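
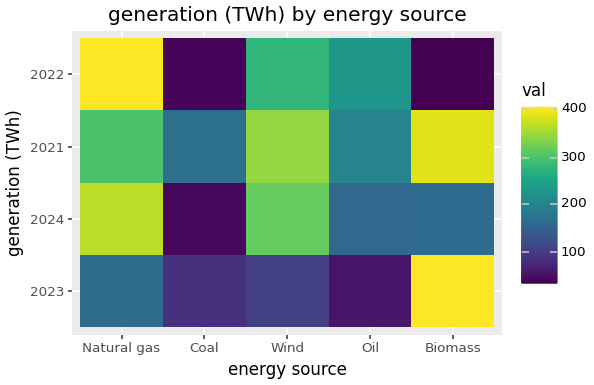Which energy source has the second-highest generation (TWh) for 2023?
Top 3 for 2023: Biomass ≈ 400, Natural gas ≈ 150, Wind ≈ 100.

Natural gas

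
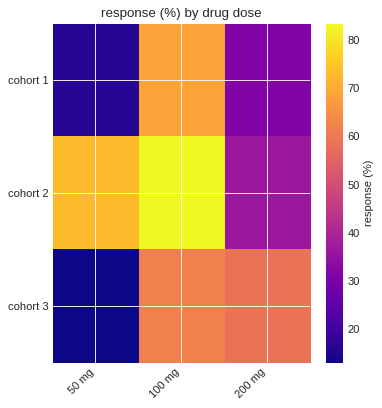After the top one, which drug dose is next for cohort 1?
200 mg

Top 3 for cohort 1: 100 mg ≈ 70, 200 mg ≈ 30, 50 mg ≈ 20.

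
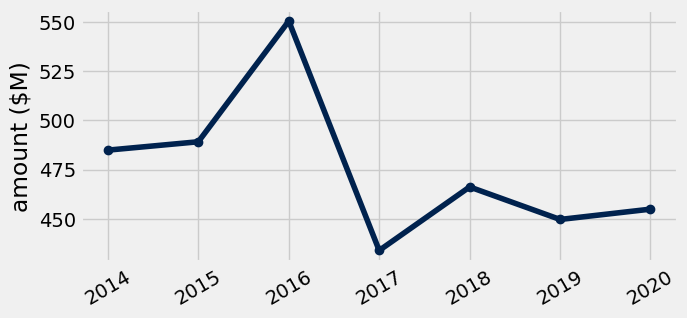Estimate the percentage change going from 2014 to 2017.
≈ -10.4%

2014 ≈ 480, 2017 ≈ 430; (430 − 480) / 480 ≈ -10.4%.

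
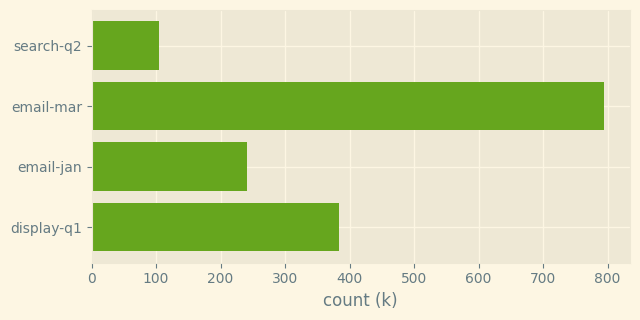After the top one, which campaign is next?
Top 3: email-mar ≈ 800, display-q1 ≈ 400, email-jan ≈ 200.

display-q1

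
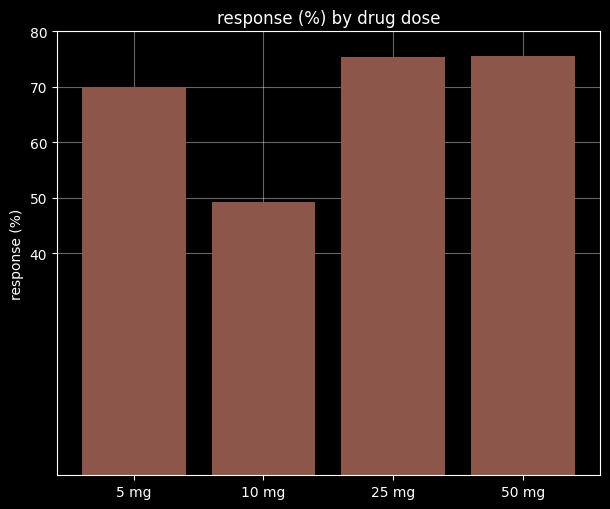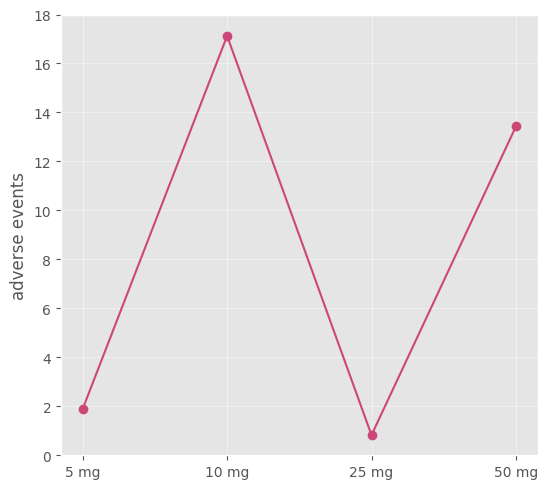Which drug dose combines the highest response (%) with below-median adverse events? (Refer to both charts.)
Chart 2 median adverse events ≈ 8; below-median drug doses: 5 mg, 25 mg. Among those, 25 mg has the highest response (%) (≈ 80).

25 mg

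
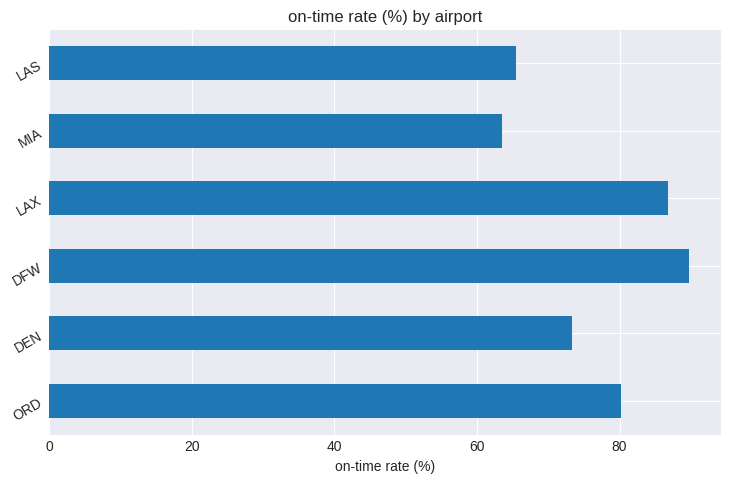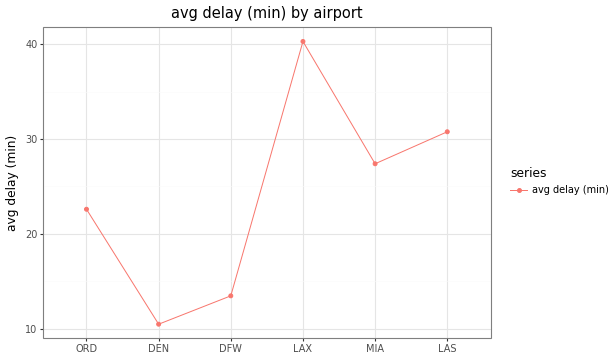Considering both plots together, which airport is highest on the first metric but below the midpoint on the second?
Chart 2 median avg delay (min) ≈ 25; below-median airports: ORD, DEN, DFW. Among those, DFW has the highest on-time rate (%) (≈ 90).

DFW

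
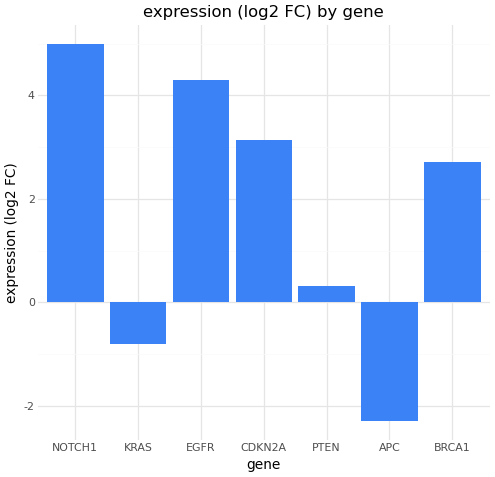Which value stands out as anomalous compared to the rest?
APC ≈ -2; the rest sit between ≈ -1 and ≈ 5.

APC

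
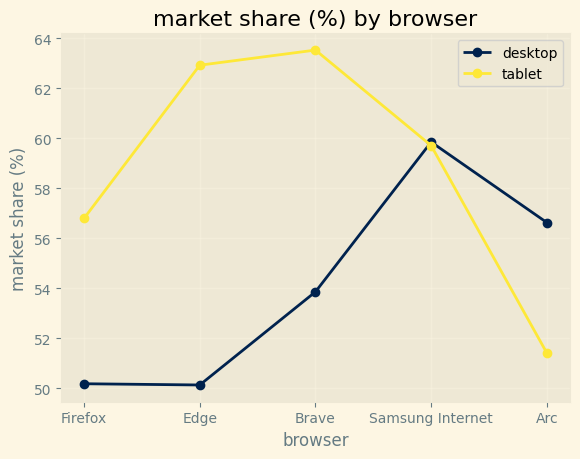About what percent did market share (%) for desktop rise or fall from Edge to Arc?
Edge ≈ 50, Arc ≈ 56; (56 − 50) / 50 ≈ +12%.

≈ +12%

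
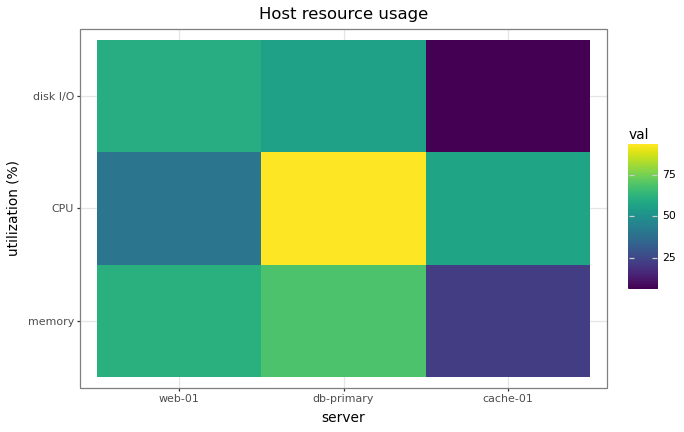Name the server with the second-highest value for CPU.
cache-01

Top 3 for CPU: db-primary ≈ 90, cache-01 ≈ 60, web-01 ≈ 40.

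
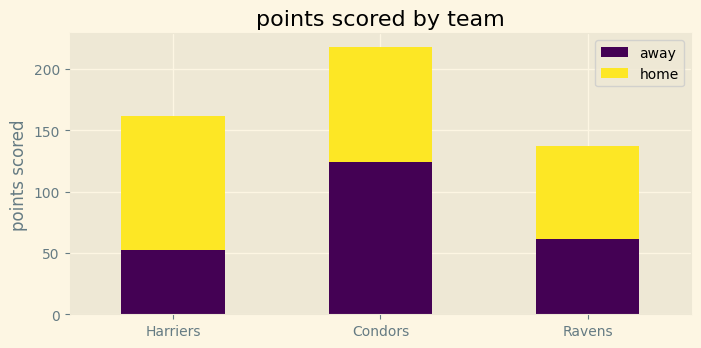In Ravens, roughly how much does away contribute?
≈ 60

away top ≈ 60, bottom ≈ 0; segment ≈ 60.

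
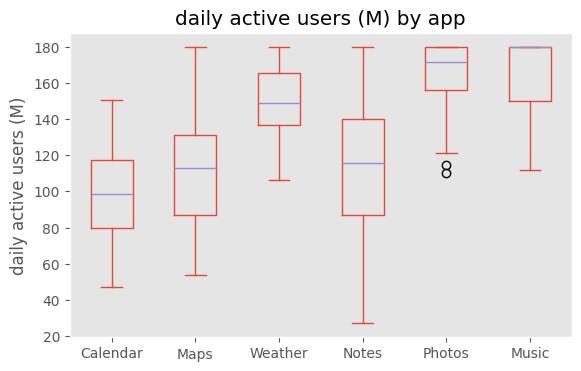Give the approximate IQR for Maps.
≈ 40

Q3 ≈ 130, Q1 ≈ 90; IQR ≈ 40.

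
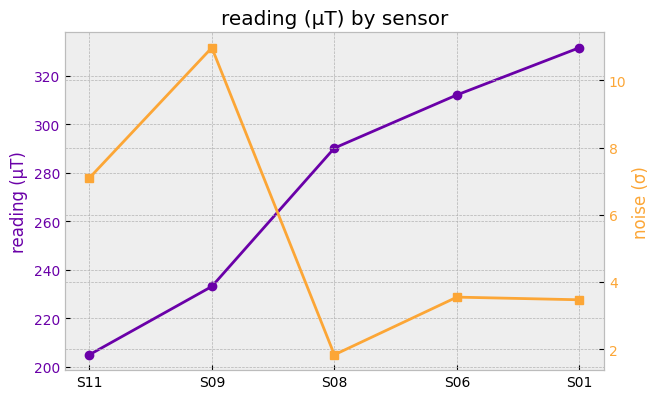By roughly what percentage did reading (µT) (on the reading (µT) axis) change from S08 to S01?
≈ +13.3%

S08 ≈ 300, S01 ≈ 340; (340 − 300) / 300 ≈ +13.3%.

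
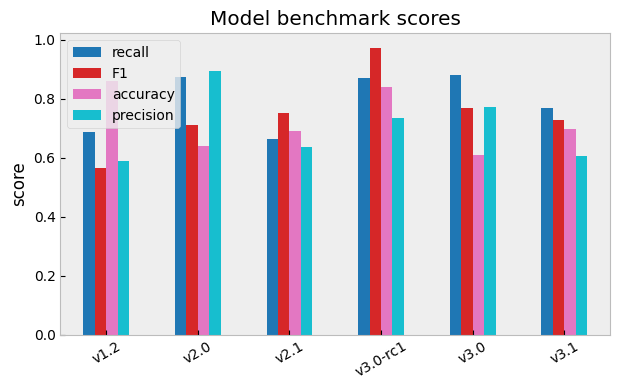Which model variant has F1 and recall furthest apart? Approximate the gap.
v2.0: F1 ≈ 0.7, recall ≈ 0.9 → gap ≈ 0.2. Next-largest (v1.2) is only ≈ 0.1.

v2.0, ≈ 0.2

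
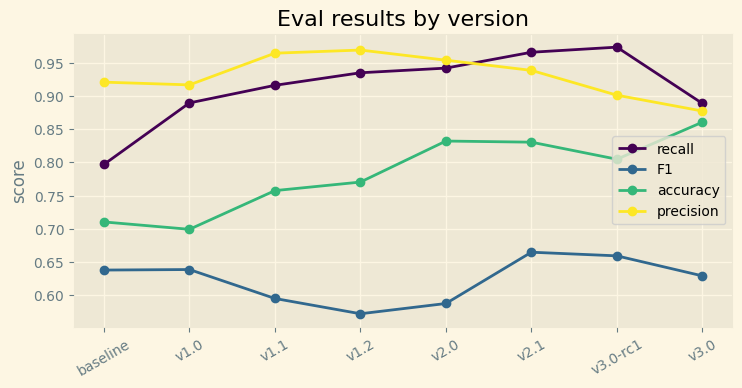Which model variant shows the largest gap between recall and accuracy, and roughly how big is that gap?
v1.0, ≈ 0.20

v1.0: recall ≈ 0.90, accuracy ≈ 0.70 → gap ≈ 0.20. Next-largest (v3.0-rc1) is only ≈ 0.15.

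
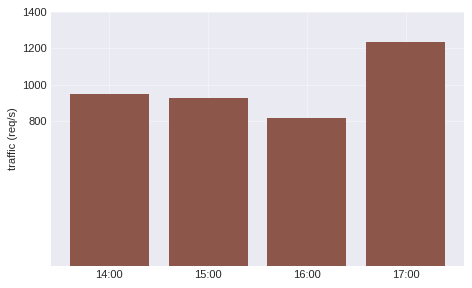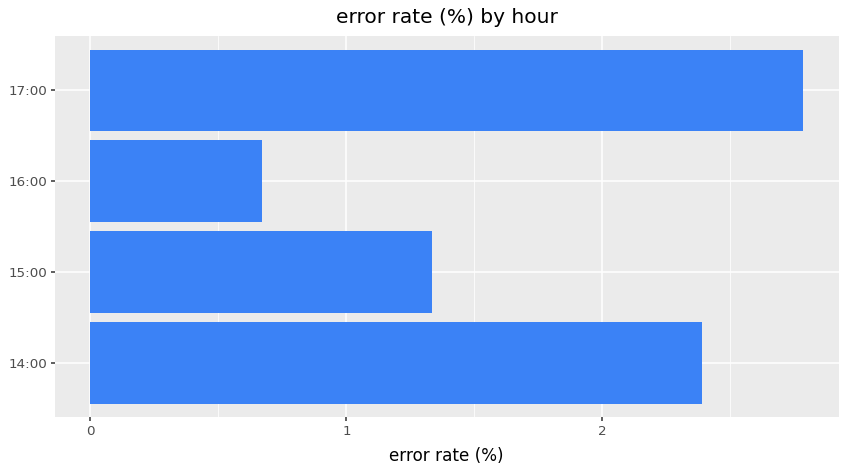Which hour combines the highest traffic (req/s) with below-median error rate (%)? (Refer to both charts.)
15:00

Chart 2 median error rate (%) ≈ 2; below-median hours: 15:00, 16:00. Among those, 15:00 has the highest traffic (req/s) (≈ 1000).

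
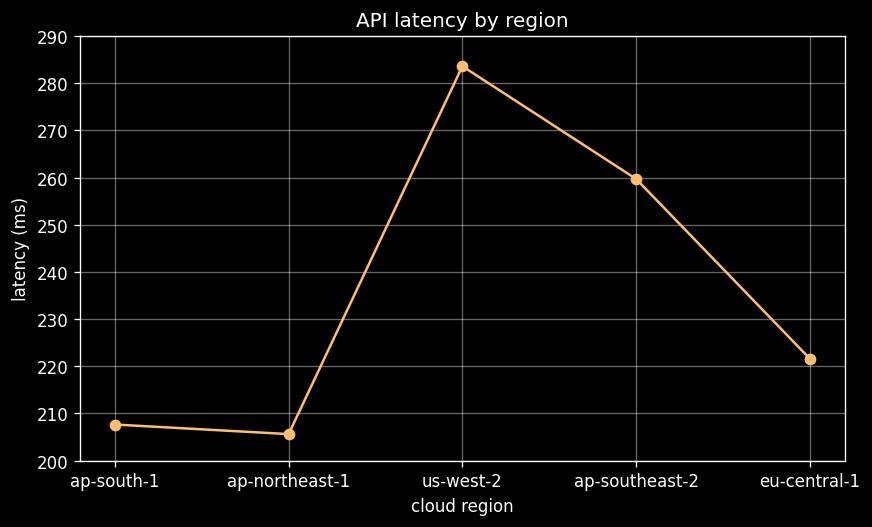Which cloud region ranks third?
eu-central-1

Top 4: us-west-2 ≈ 280, ap-southeast-2 ≈ 260, eu-central-1 ≈ 220, ap-south-1 ≈ 210.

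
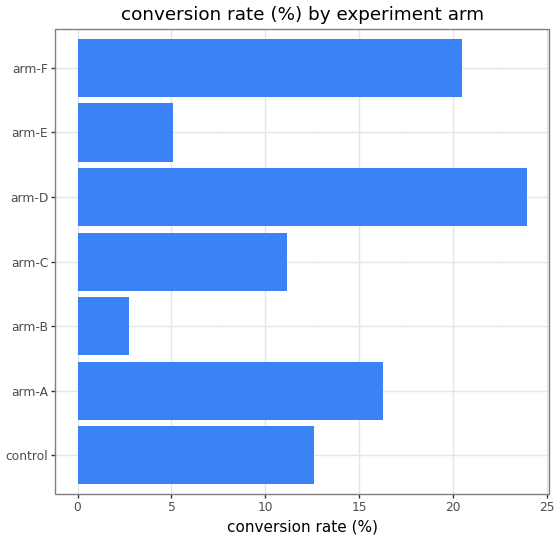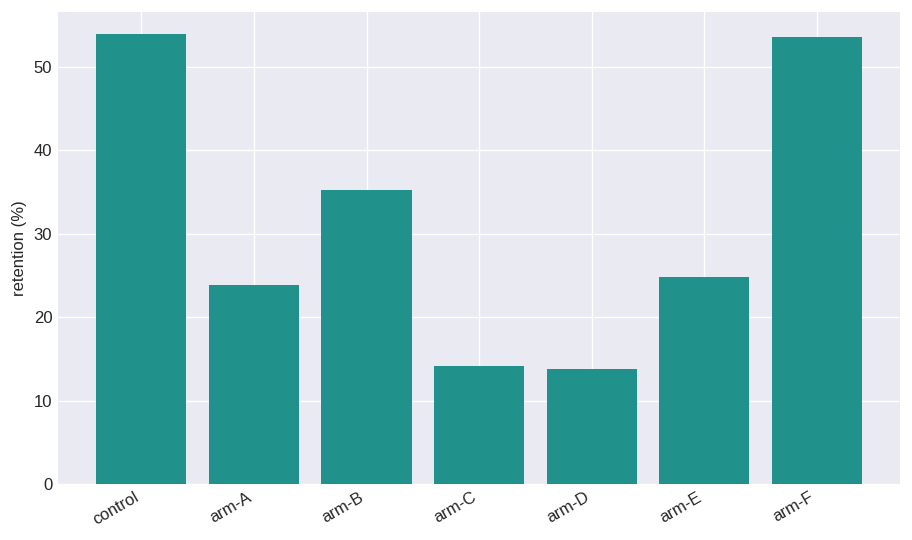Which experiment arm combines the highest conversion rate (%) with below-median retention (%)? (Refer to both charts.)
arm-D

Chart 2 median retention (%) ≈ 25; below-median experiment arms: arm-A, arm-C, arm-D. Among those, arm-D has the highest conversion rate (%) (≈ 25).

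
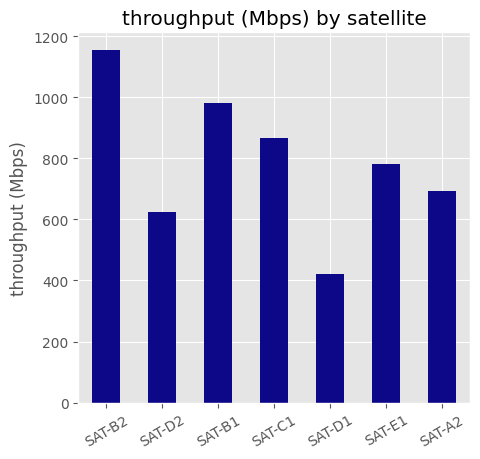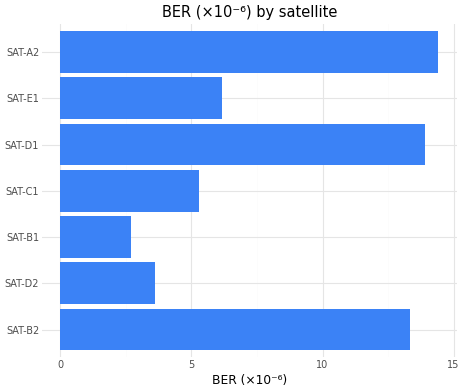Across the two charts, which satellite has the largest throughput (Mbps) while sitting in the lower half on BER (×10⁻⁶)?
Chart 2 median BER (×10⁻⁶) ≈ 6; below-median satellites: SAT-D2, SAT-B1, SAT-C1. Among those, SAT-B1 has the highest throughput (Mbps) (≈ 1000).

SAT-B1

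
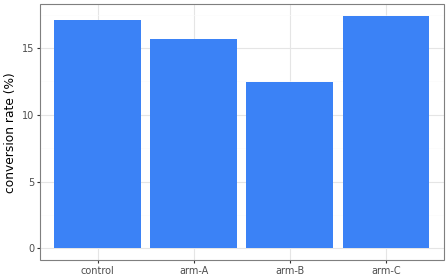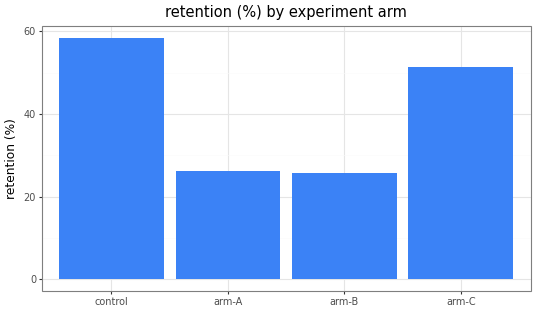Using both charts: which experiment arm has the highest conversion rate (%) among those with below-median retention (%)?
Chart 2 median retention (%) ≈ 40; below-median experiment arms: arm-A, arm-B. Among those, arm-A has the highest conversion rate (%) (≈ 16).

arm-A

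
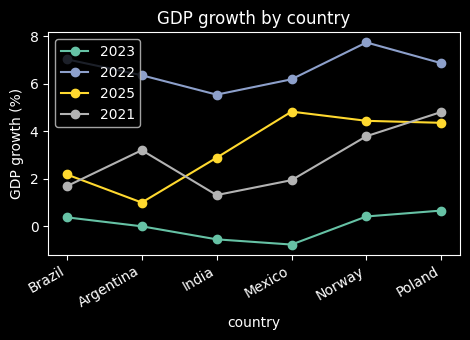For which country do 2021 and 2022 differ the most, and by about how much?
Brazil, ≈ 5 %

Brazil: 2021 ≈ 2, 2022 ≈ 7 → gap ≈ 5. Next-largest (Mexico) is only ≈ 4.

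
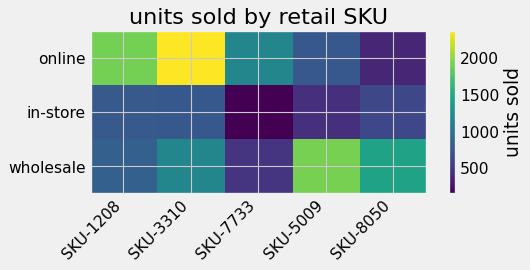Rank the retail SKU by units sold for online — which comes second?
Top 3 for online: SKU-3310 ≈ 2400, SKU-1208 ≈ 2000, SKU-7733 ≈ 1200.

SKU-1208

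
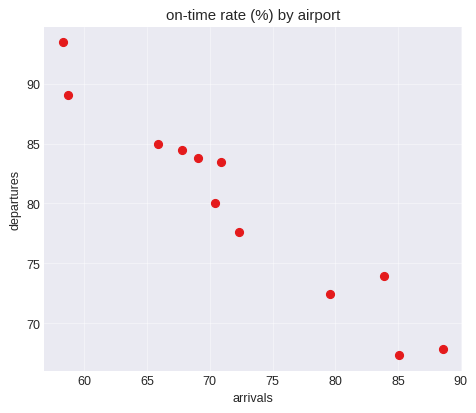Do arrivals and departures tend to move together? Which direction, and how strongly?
negative, strong

Points are negatively correlated; strong (|r| ≈ 1.0).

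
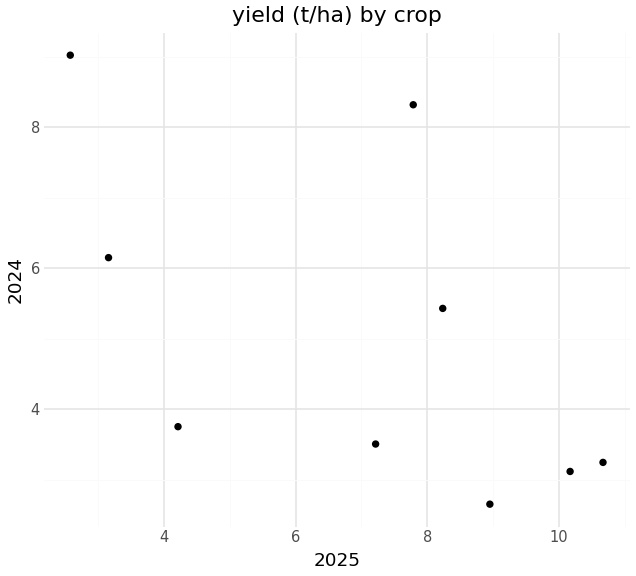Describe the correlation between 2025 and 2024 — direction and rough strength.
negative, moderate

Points are negatively correlated; moderate (|r| ≈ 0.6).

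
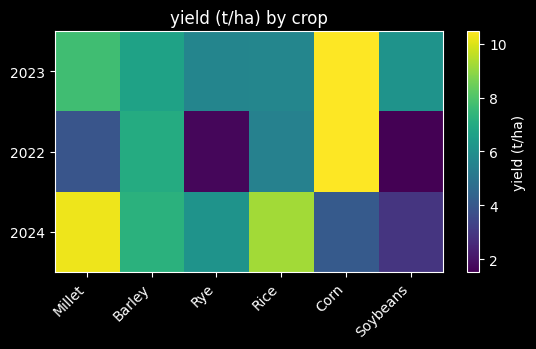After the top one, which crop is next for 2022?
Barley

Top 3 for 2022: Corn ≈ 10, Barley ≈ 7, Rice ≈ 5.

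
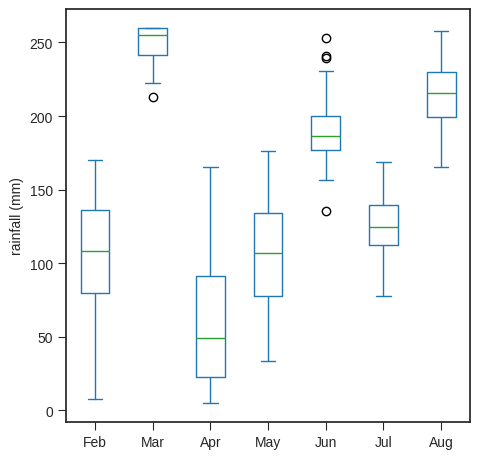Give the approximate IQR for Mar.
Q3 ≈ 260, Q1 ≈ 240; IQR ≈ 20.

≈ 20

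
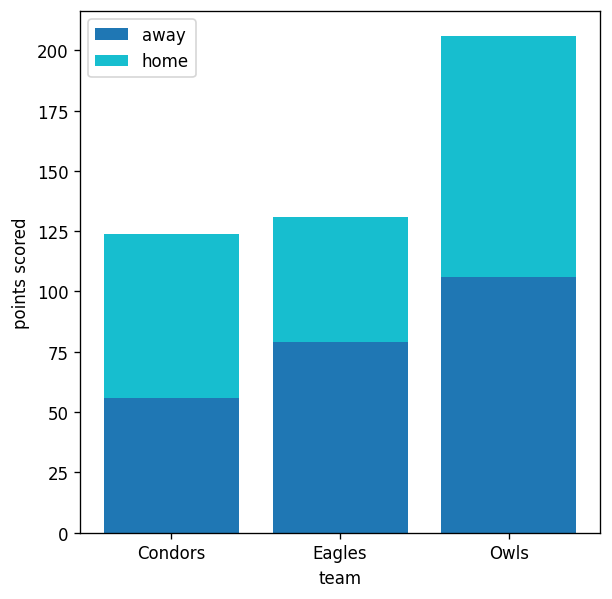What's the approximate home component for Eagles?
home top ≈ 140, bottom ≈ 80; segment ≈ 60.

≈ 60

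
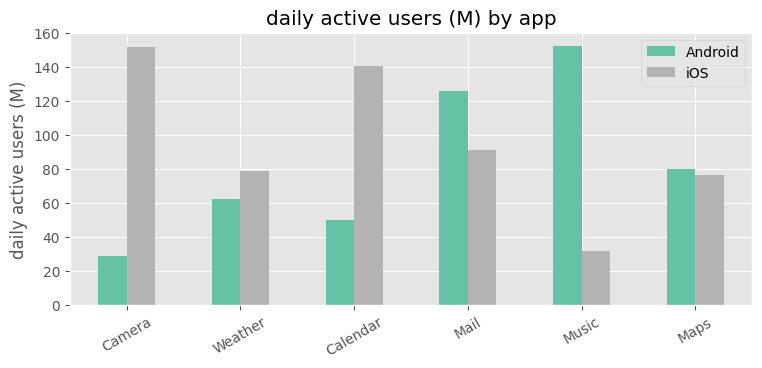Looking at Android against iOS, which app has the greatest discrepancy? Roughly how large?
Camera, ≈ 140 M

Camera: Android ≈ 20, iOS ≈ 160 → gap ≈ 140. Next-largest (Music) is only ≈ 120.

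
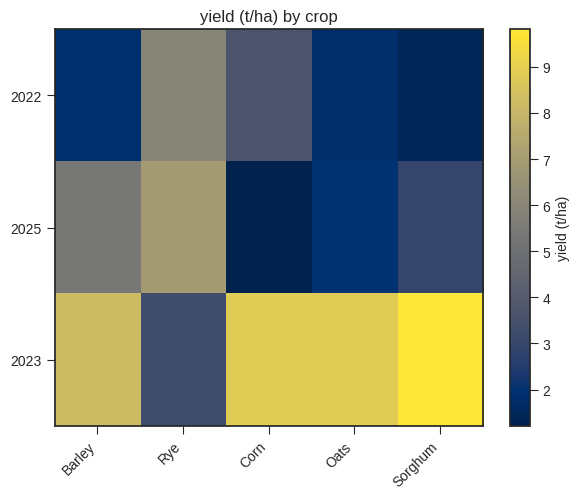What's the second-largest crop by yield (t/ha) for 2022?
Top 3 for 2022: Rye ≈ 6, Corn ≈ 4, Barley ≈ 2.

Corn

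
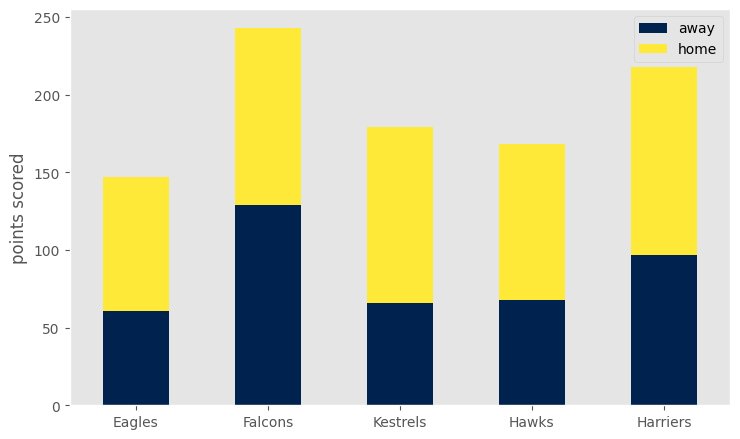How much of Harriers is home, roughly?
home top ≈ 225, bottom ≈ 100; segment ≈ 125.

≈ 125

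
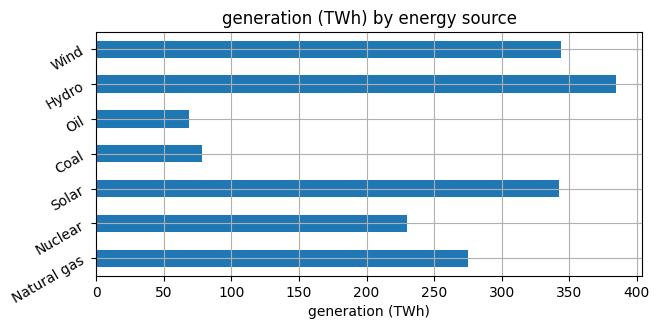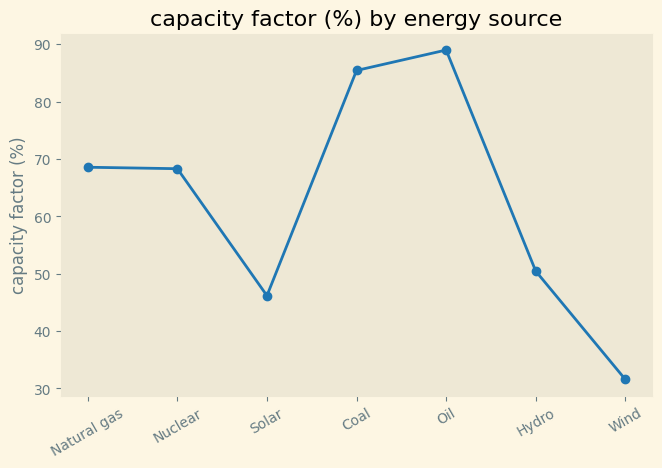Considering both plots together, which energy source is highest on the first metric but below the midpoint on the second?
Chart 2 median capacity factor (%) ≈ 70; below-median energy sources: Solar, Hydro, Wind. Among those, Hydro has the highest generation (TWh) (≈ 400).

Hydro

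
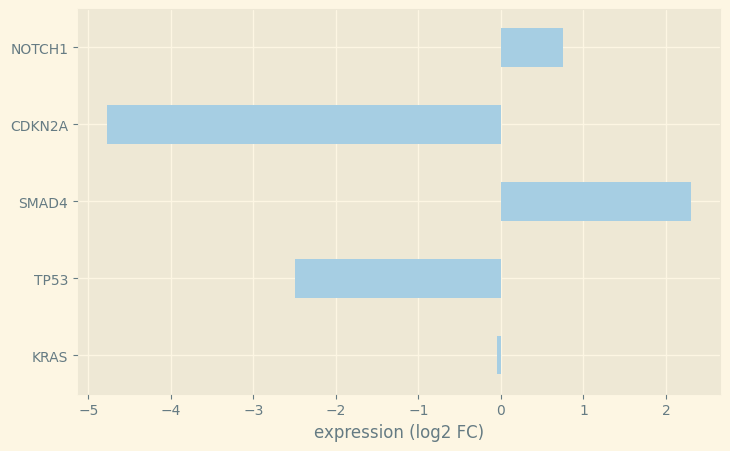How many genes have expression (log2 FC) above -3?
4

Above -3: KRAS, TP53, SMAD4, NOTCH1.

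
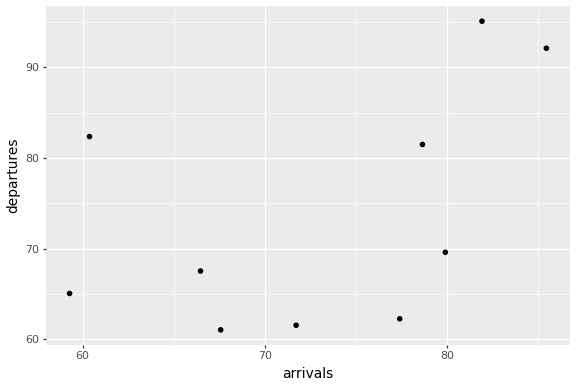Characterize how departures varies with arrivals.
positive, moderate

Points are positively correlated; moderate (|r| ≈ 0.5).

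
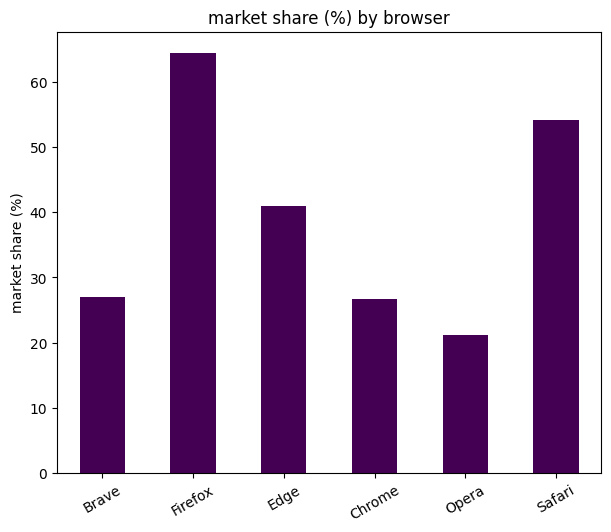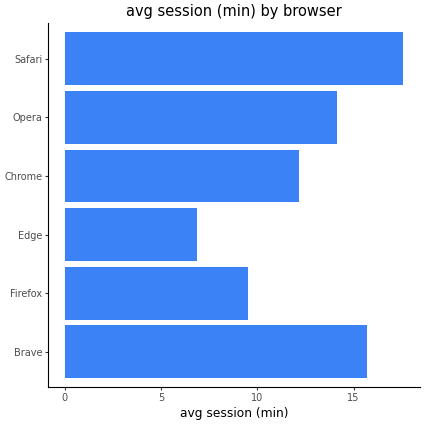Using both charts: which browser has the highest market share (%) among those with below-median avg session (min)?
Chart 2 median avg session (min) ≈ 14; below-median browsers: Firefox, Edge, Chrome. Among those, Firefox has the highest market share (%) (≈ 60).

Firefox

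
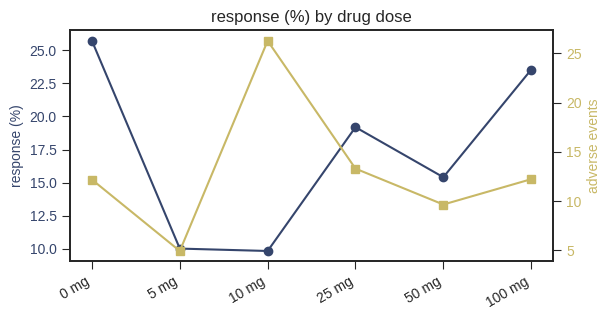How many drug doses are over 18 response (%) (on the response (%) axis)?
3

Above 18: 0 mg, 25 mg, 100 mg.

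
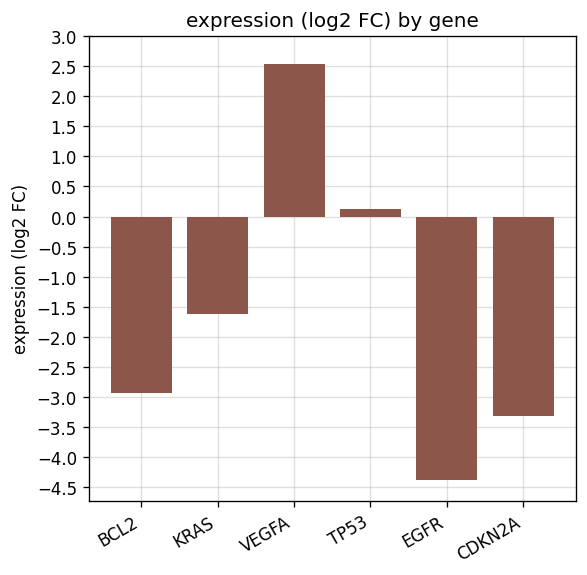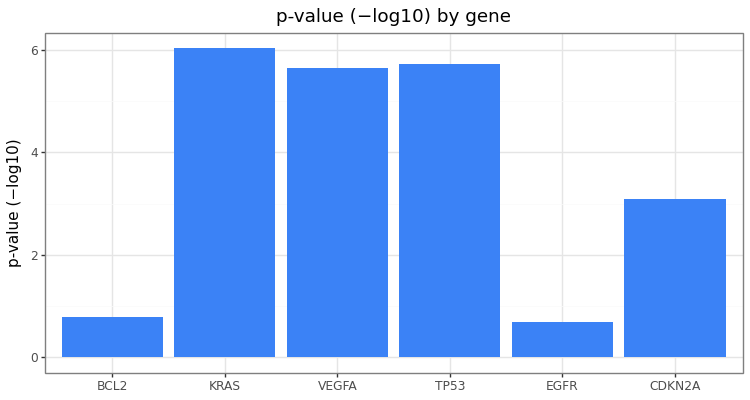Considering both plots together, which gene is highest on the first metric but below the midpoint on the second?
Chart 2 median p-value (−log10) ≈ 4; below-median genes: BCL2, EGFR, CDKN2A. Among those, BCL2 has the highest expression (log2 FC) (≈ -3).

BCL2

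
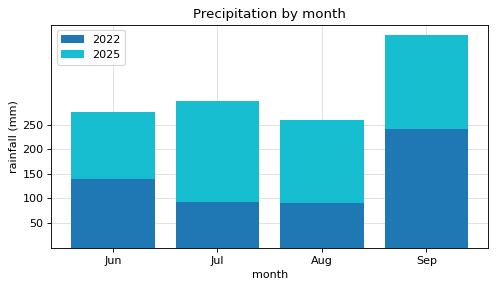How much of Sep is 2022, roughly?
2022 top ≈ 250, bottom ≈ 0; segment ≈ 250.

≈ 250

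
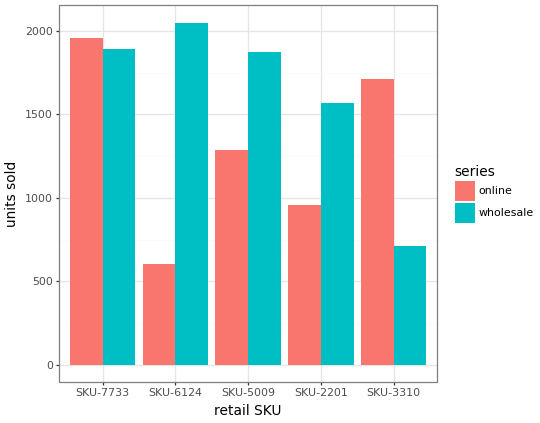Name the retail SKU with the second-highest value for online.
SKU-3310

Top 3 for online: SKU-7733 ≈ 2000, SKU-3310 ≈ 1800, SKU-5009 ≈ 1200.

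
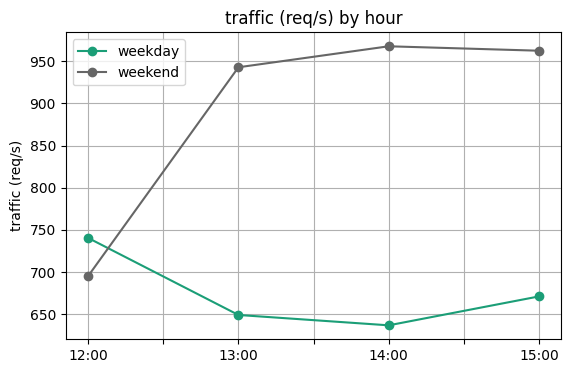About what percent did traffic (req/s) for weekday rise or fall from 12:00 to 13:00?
12:00 ≈ 750, 13:00 ≈ 650; (650 − 750) / 750 ≈ -13.3%.

≈ -13.3%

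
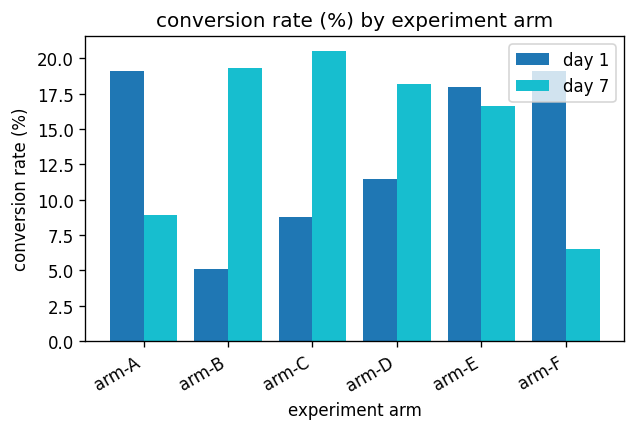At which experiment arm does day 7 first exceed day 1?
arm-B

arm-A: day 7 ≈ 8 vs day 1 ≈ 20 (not yet); arm-B: day 7 ≈ 20 vs day 1 ≈ 6 (first crossover).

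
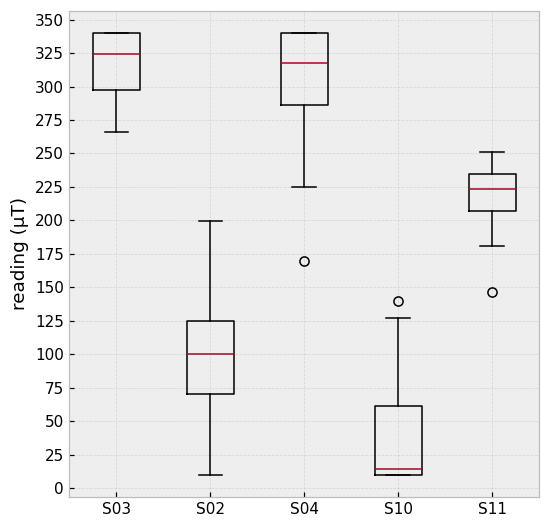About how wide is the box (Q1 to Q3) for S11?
Q3 ≈ 225, Q1 ≈ 200; IQR ≈ 25.

≈ 25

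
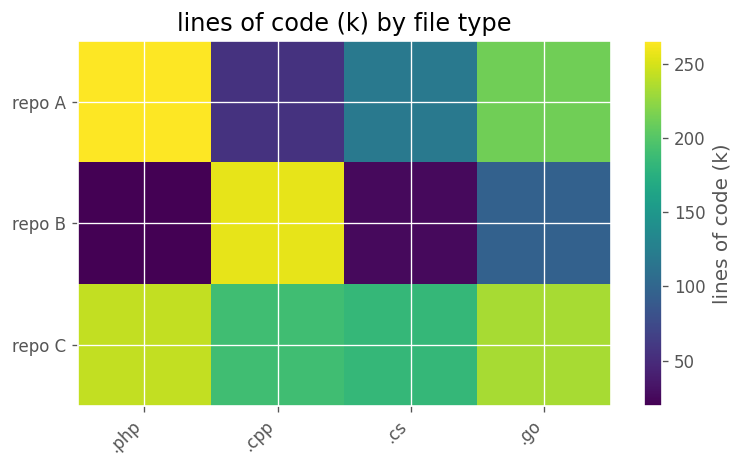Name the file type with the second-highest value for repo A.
.go

Top 3 for repo A: .php ≈ 275, .go ≈ 200, .cs ≈ 125.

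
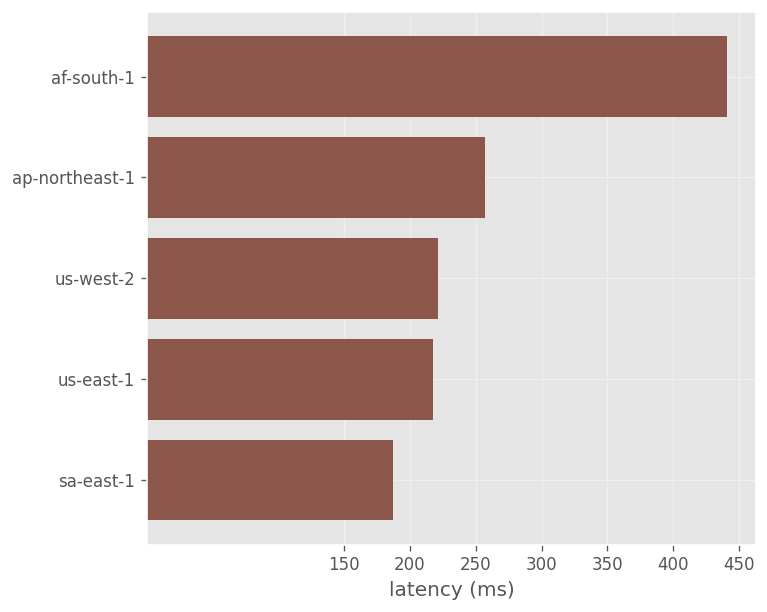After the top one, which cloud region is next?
ap-northeast-1

Top 3: af-south-1 ≈ 450, ap-northeast-1 ≈ 250, us-west-2 ≈ 200.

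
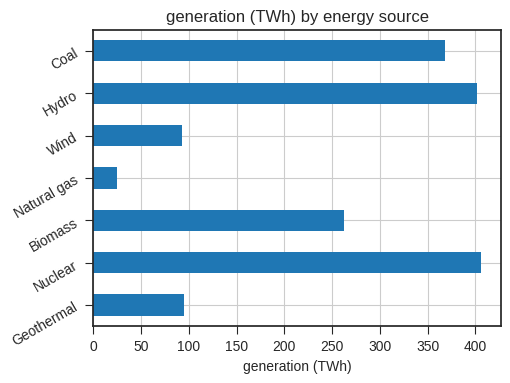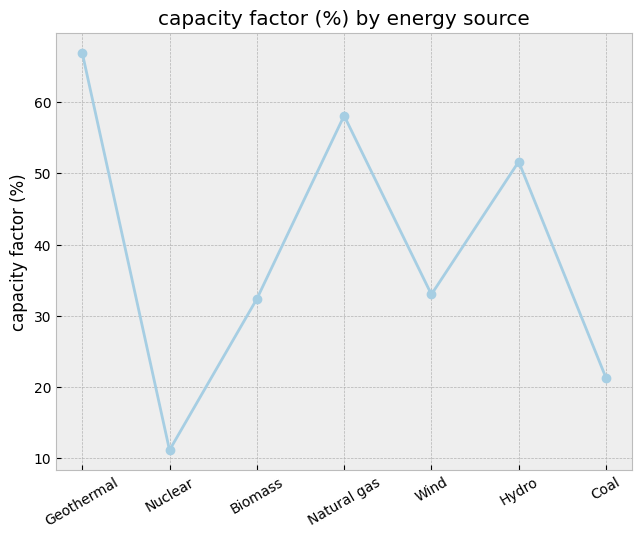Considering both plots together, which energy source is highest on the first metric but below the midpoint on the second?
Nuclear

Chart 2 median capacity factor (%) ≈ 30; below-median energy sources: Nuclear, Biomass, Coal. Among those, Nuclear has the highest generation (TWh) (≈ 400).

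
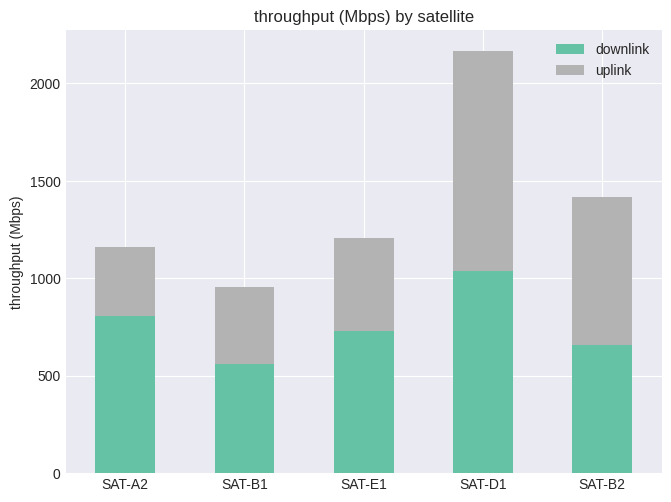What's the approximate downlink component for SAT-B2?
downlink top ≈ 600, bottom ≈ 0; segment ≈ 600.

≈ 600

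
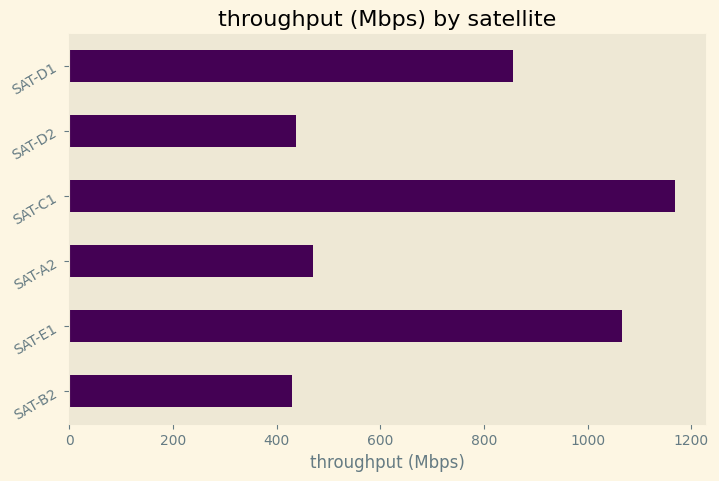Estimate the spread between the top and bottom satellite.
Max SAT-C1 ≈ 1200, min SAT-B2 ≈ 400; range ≈ 800.

≈ 800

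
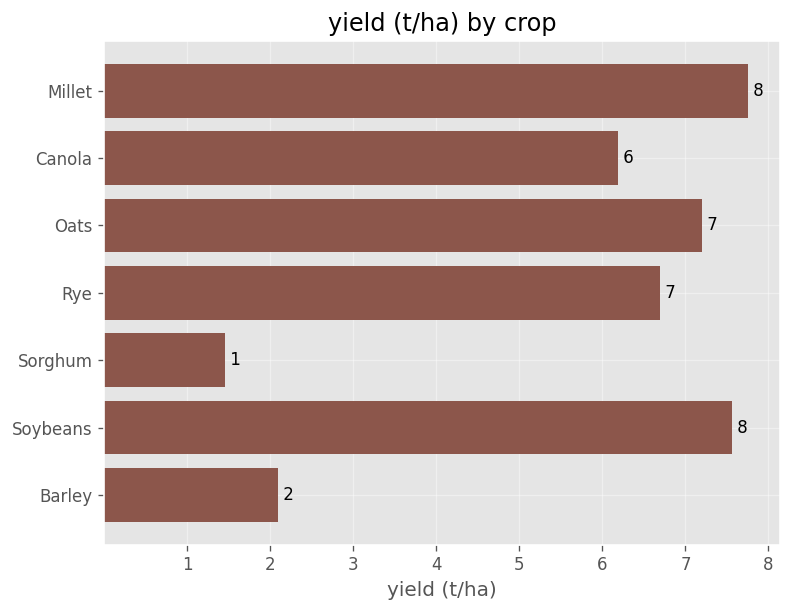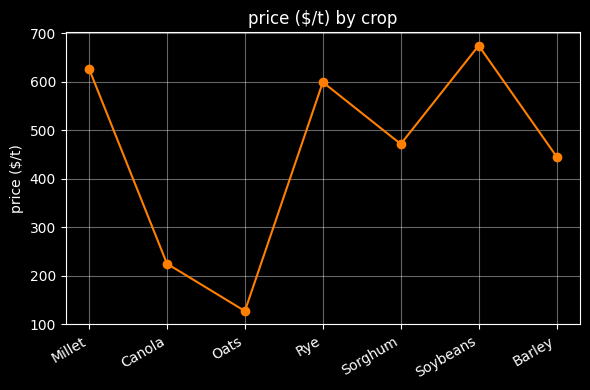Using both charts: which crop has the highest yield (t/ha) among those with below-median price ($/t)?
Chart 2 median price ($/t) ≈ 500; below-median crops: Canola, Oats, Barley. Among those, Oats has the highest yield (t/ha) (≈ 7).

Oats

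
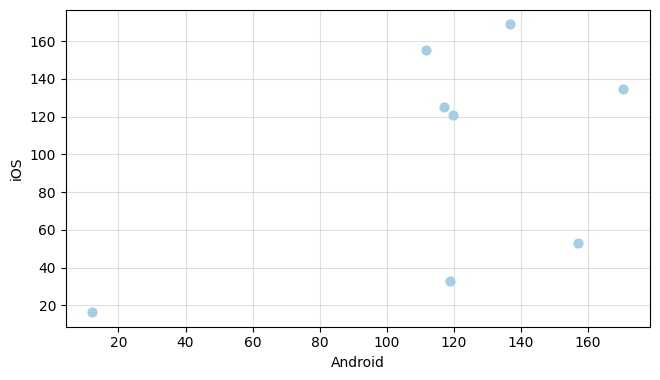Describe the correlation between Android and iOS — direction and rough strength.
Points are positively correlated; moderate (|r| ≈ 0.5).

positive, moderate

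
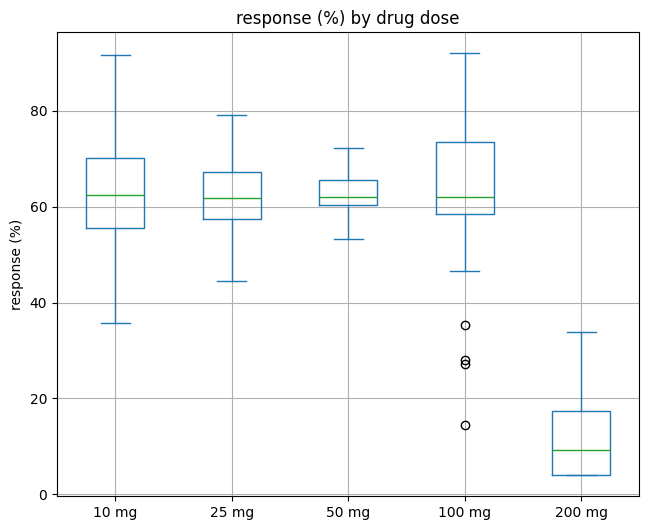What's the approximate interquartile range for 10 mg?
Q3 ≈ 70, Q1 ≈ 55; IQR ≈ 15.

≈ 15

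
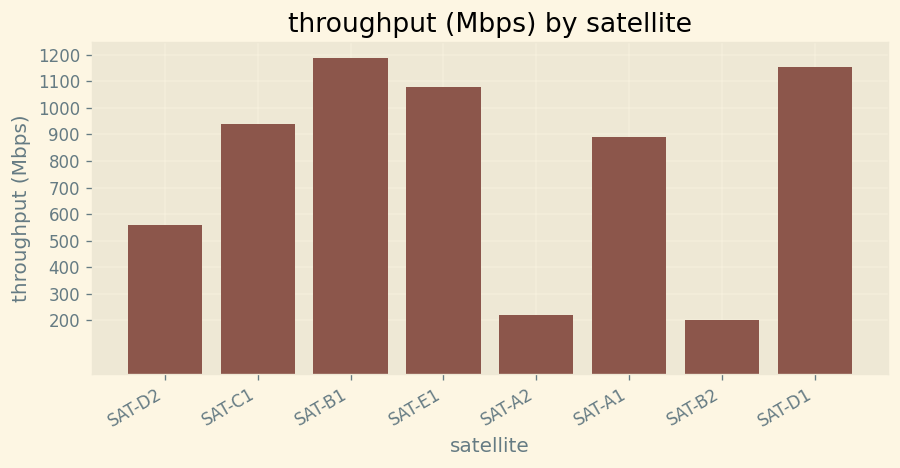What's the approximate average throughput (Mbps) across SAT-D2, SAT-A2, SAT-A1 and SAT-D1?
(600 + 200 + 900 + 1200) / 4 ≈ 725.

≈ 725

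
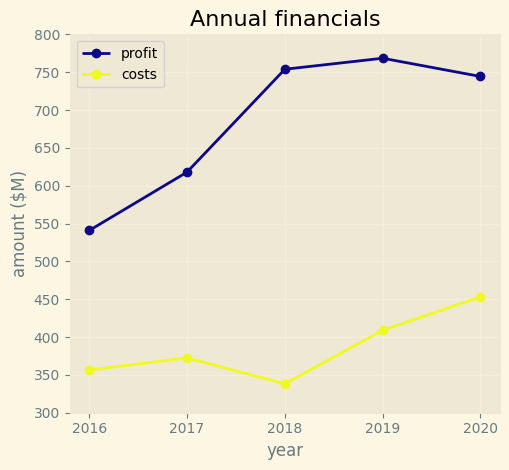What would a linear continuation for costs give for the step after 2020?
Last three: 350, 400, 450 → slope ≈ 50/step → next ≈ 500.

≈ 500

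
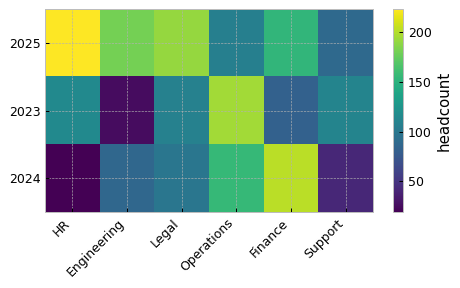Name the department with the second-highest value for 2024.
Top 3 for 2024: Finance ≈ 200, Operations ≈ 160, Legal ≈ 100.

Operations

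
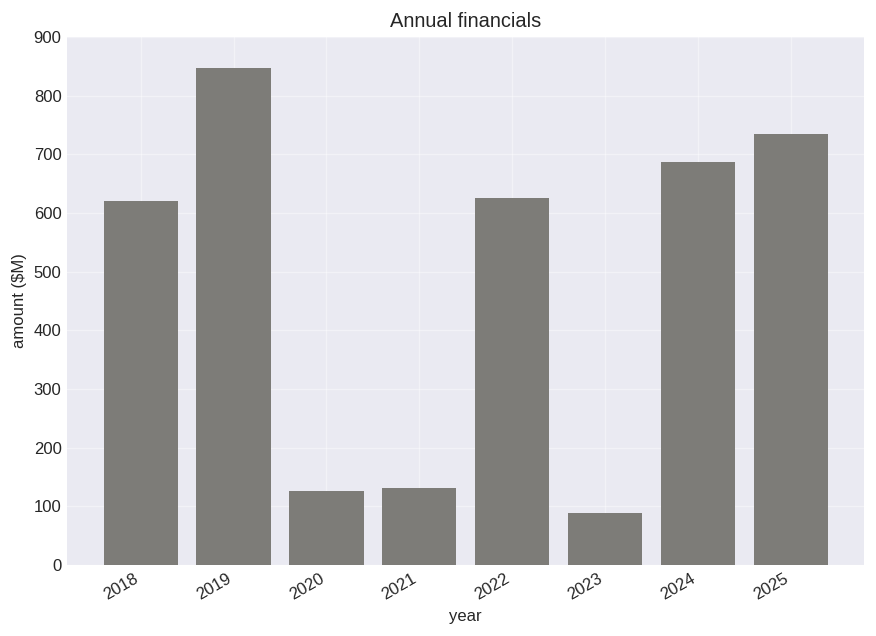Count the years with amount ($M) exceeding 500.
Above 500: 2018, 2019, 2022, 2024, 2025.

5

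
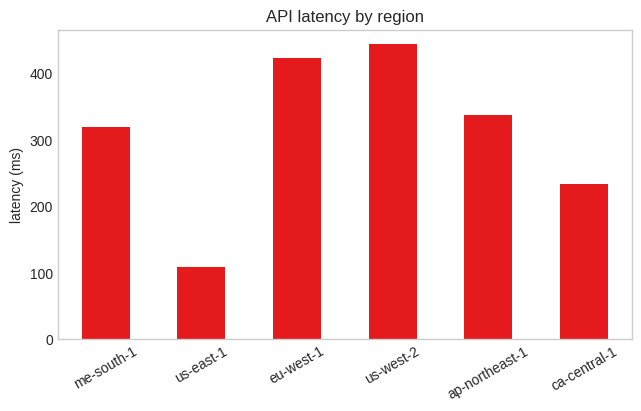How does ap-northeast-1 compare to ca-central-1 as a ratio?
≈ 1.4×

ap-northeast-1 ≈ 350, ca-central-1 ≈ 250; 350/250 ≈ 1.4.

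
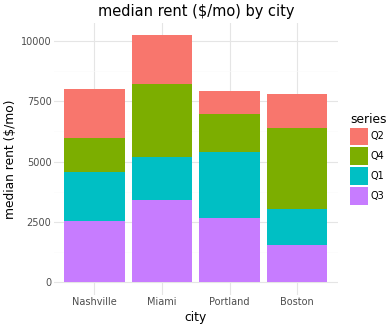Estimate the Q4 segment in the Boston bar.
Q4 top ≈ 6000, bottom ≈ 3000; segment ≈ 3000.

≈ 3000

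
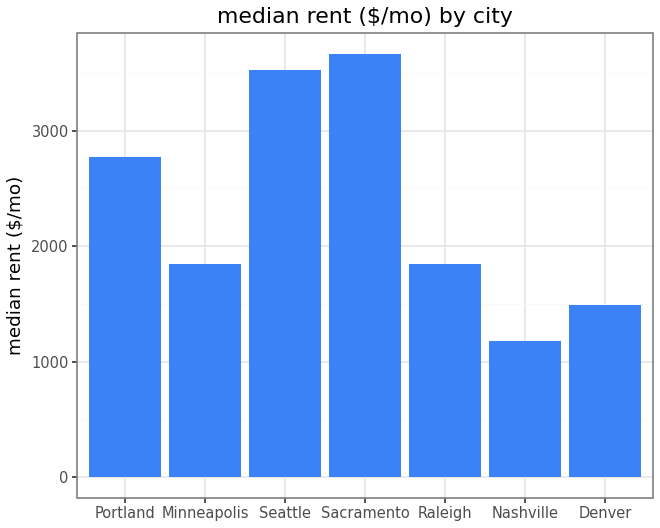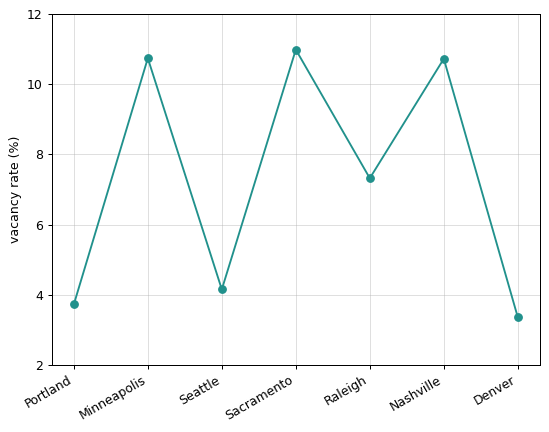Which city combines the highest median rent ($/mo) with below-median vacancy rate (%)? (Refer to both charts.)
Seattle

Chart 2 median vacancy rate (%) ≈ 8; below-median cities: Portland, Seattle, Denver. Among those, Seattle has the highest median rent ($/mo) (≈ 3500).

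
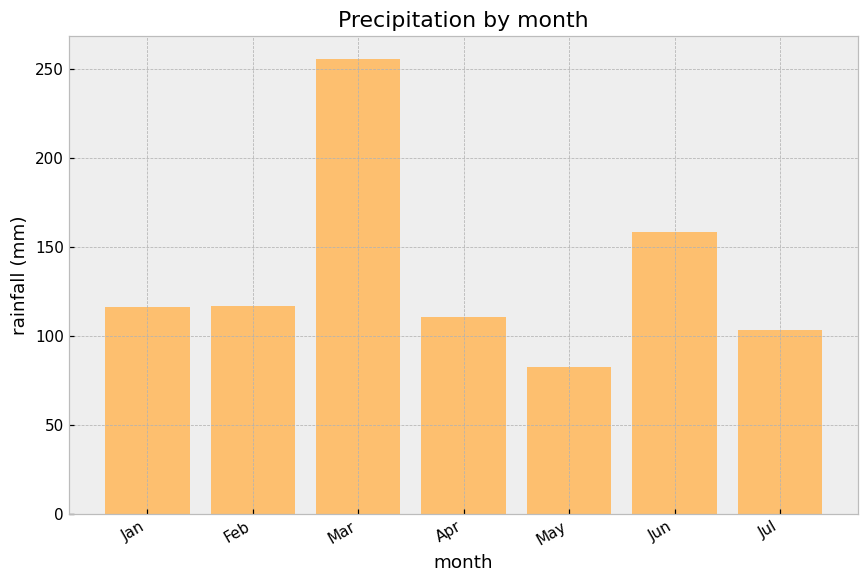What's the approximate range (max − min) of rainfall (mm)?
Max Mar ≈ 250, min May ≈ 75; range ≈ 175.

≈ 175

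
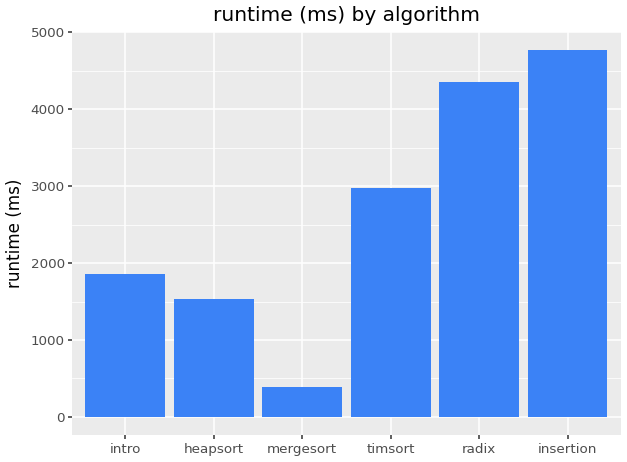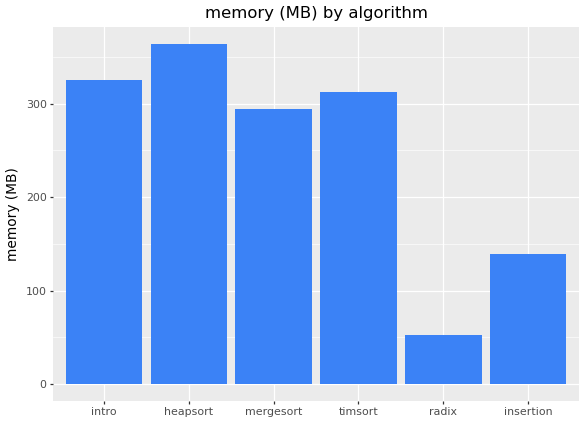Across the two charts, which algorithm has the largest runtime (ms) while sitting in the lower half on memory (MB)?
insertion

Chart 2 median memory (MB) ≈ 300; below-median algorithms: mergesort, radix, insertion. Among those, insertion has the highest runtime (ms) (≈ 5000).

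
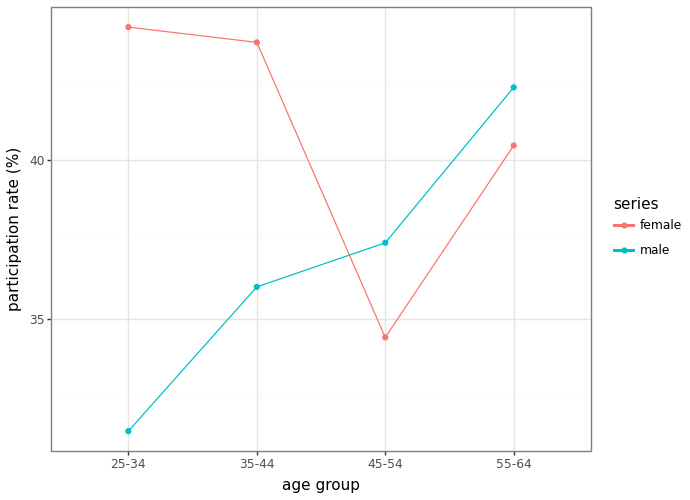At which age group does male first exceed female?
45-54

35-44: male ≈ 36 vs female ≈ 44 (not yet); 45-54: male ≈ 38 vs female ≈ 34 (first crossover).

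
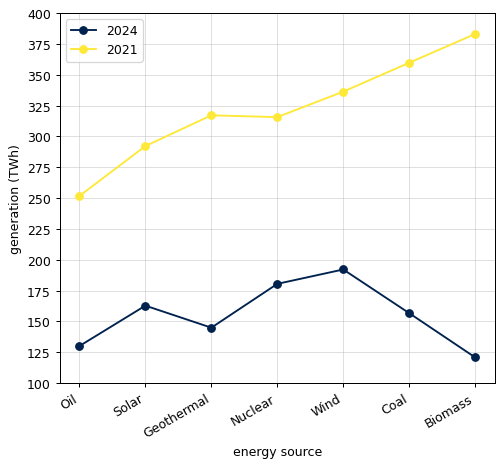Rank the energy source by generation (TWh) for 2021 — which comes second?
Top 3 for 2021: Biomass ≈ 375, Coal ≈ 350, Wind ≈ 325.

Coal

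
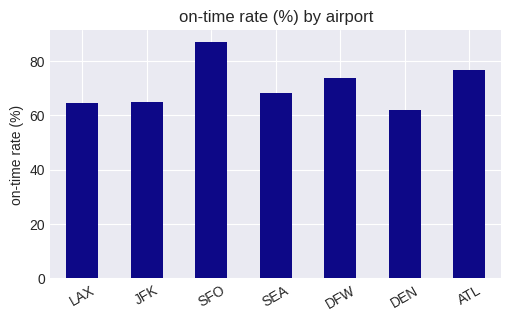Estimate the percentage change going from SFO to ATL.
SFO ≈ 90, ATL ≈ 80; (80 − 90) / 90 ≈ -11.1%.

≈ -11.1%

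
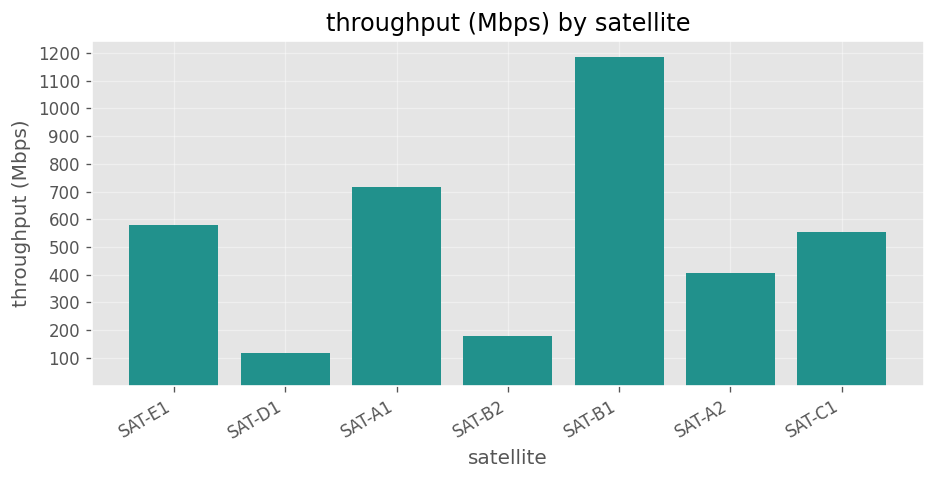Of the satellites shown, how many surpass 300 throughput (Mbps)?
5

Above 300: SAT-E1, SAT-A1, SAT-B1, SAT-A2, SAT-C1.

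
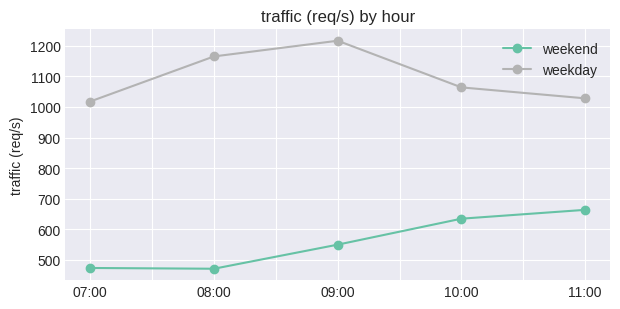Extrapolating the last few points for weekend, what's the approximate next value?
≈ 800

Last three: 500, 600, 700 → slope ≈ 100/step → next ≈ 800.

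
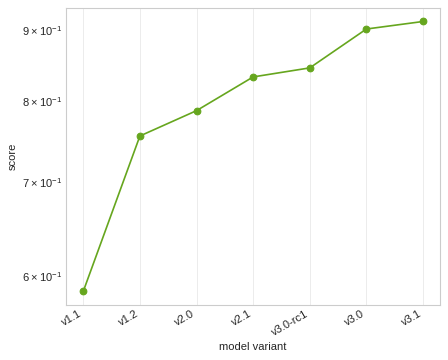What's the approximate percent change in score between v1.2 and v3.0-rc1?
v1.2 ≈ 0.75, v3.0-rc1 ≈ 0.85; (0.85 − 0.75) / 0.75 ≈ +13.3%.

≈ +13.3%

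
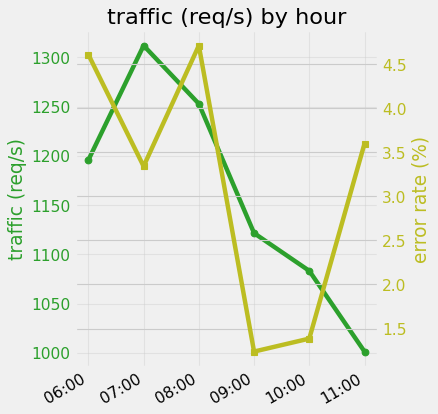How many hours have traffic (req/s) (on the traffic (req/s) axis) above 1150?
Above 1150: 06:00, 07:00, 08:00.

3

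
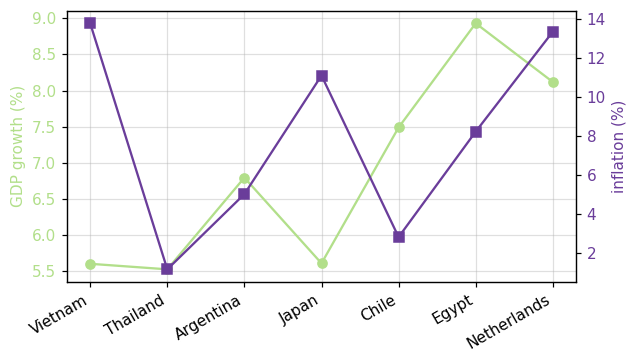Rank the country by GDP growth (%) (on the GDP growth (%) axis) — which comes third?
Chile

Top 4 (on the GDP growth (%) axis): Egypt ≈ 9.0, Netherlands ≈ 8.0, Chile ≈ 7.5, Argentina ≈ 7.0.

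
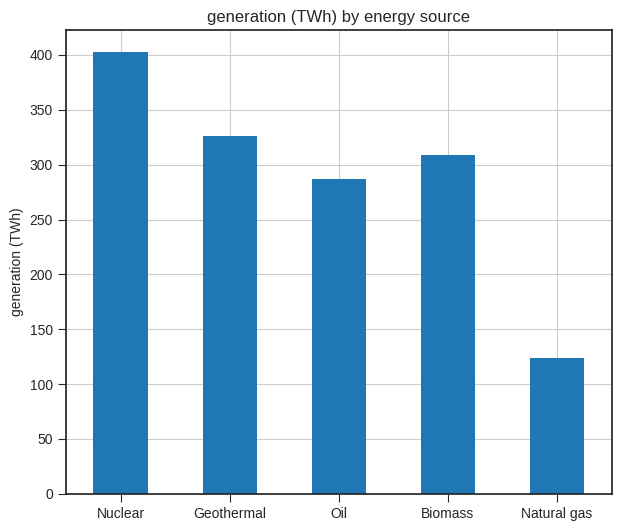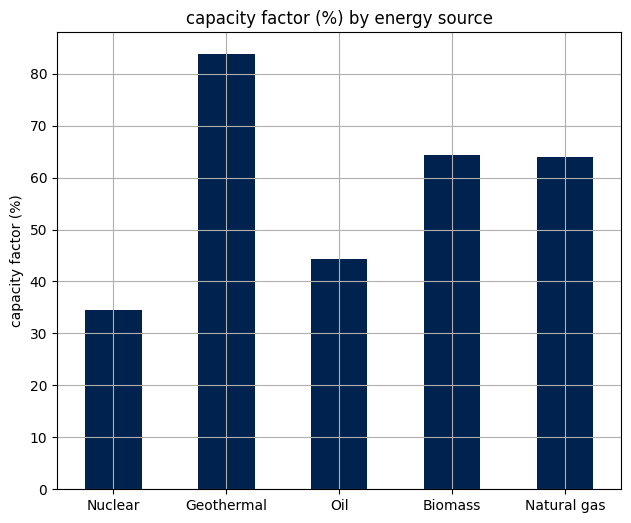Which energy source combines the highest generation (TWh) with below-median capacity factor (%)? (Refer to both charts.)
Nuclear

Chart 2 median capacity factor (%) ≈ 60; below-median energy sources: Nuclear, Oil. Among those, Nuclear has the highest generation (TWh) (≈ 400).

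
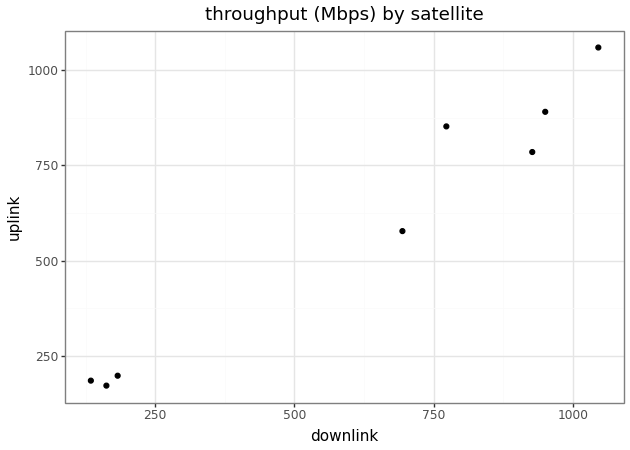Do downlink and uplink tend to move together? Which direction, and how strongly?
Points are positively correlated; strong (|r| ≈ 1.0).

positive, strong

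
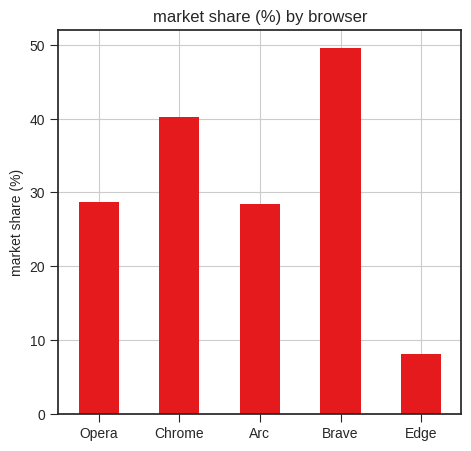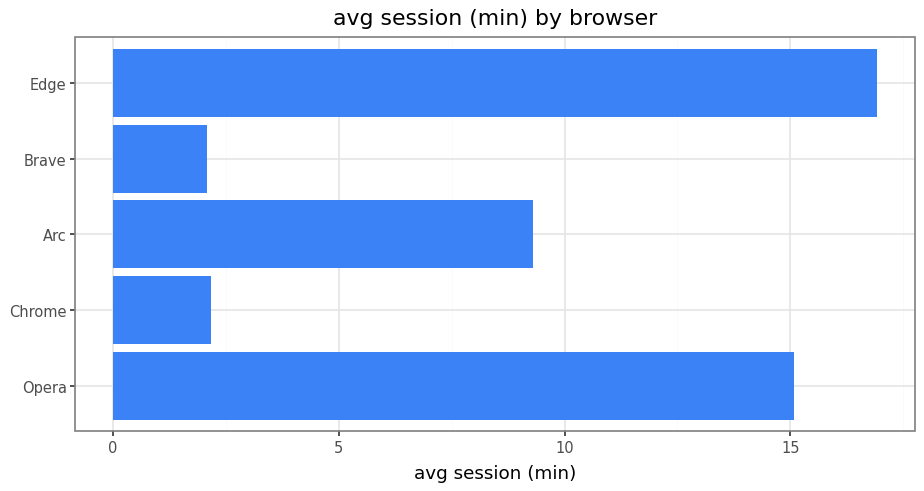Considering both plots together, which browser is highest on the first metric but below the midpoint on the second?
Chart 2 median avg session (min) ≈ 10; below-median browsers: Chrome, Brave. Among those, Brave has the highest market share (%) (≈ 50).

Brave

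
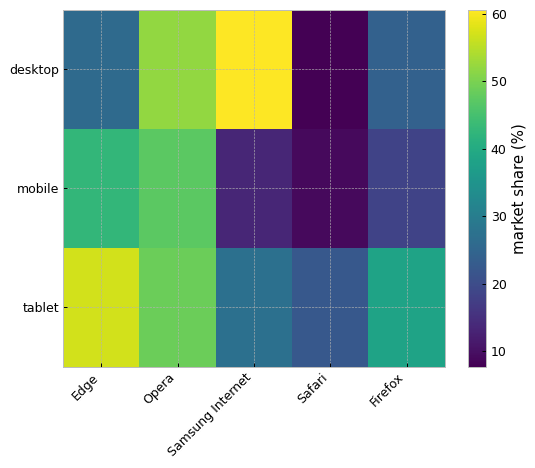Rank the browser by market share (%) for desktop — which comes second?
Opera

Top 3 for desktop: Samsung Internet ≈ 60, Opera ≈ 50, Edge ≈ 25.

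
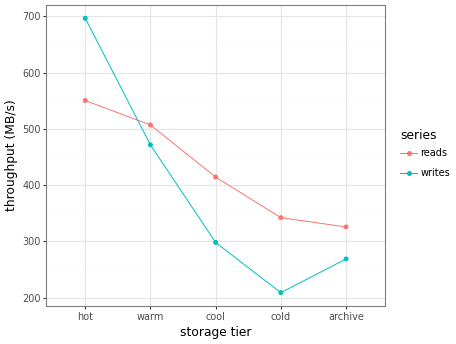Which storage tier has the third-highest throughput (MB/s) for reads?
cool

Top 4 for reads: hot ≈ 550, warm ≈ 500, cool ≈ 400, cold ≈ 350.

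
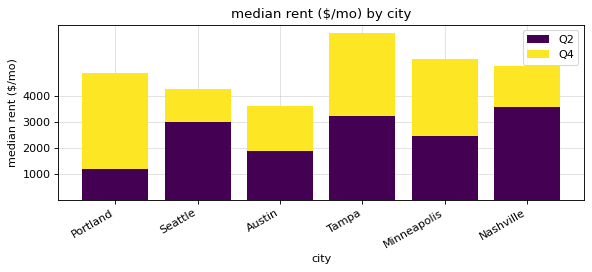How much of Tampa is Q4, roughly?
Q4 top ≈ 6000, bottom ≈ 3000; segment ≈ 3000.

≈ 3000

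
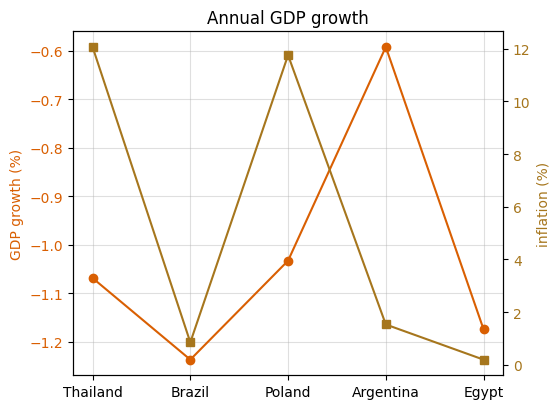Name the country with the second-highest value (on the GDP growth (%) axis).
Top 3 (on the GDP growth (%) axis): Argentina ≈ -0.6, Poland ≈ -1.0, Thailand ≈ -1.1.

Poland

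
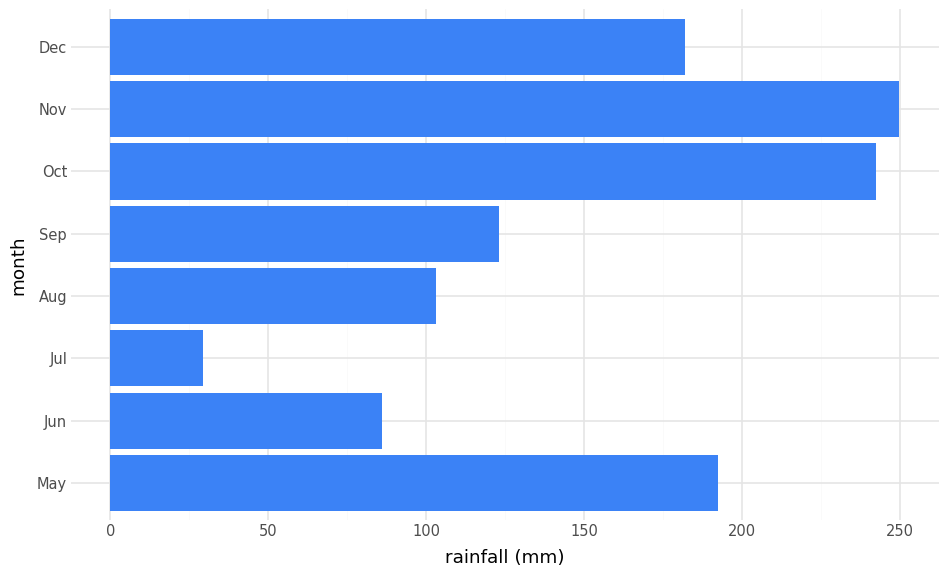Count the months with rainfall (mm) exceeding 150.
4

Above 150: May, Oct, Nov, Dec.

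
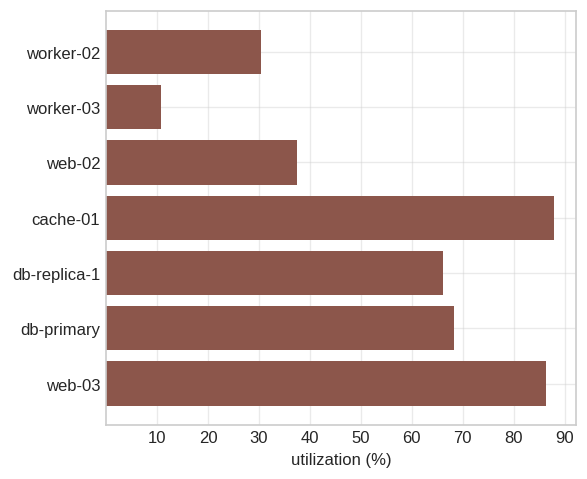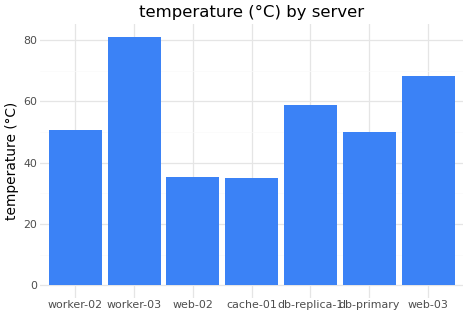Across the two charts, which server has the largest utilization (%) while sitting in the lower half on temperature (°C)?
Chart 2 median temperature (°C) ≈ 50; below-median servers: web-02, cache-01, db-primary. Among those, cache-01 has the highest utilization (%) (≈ 90).

cache-01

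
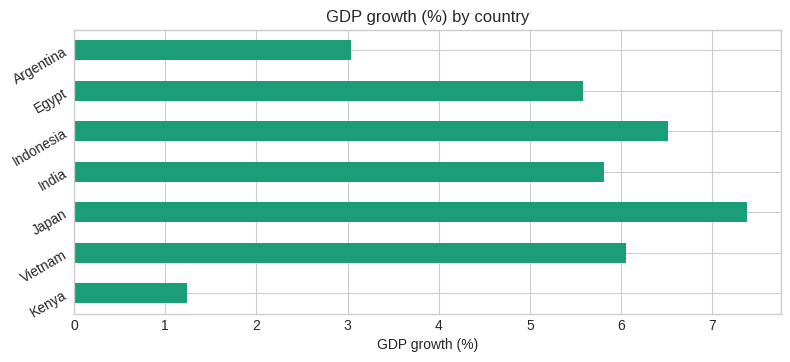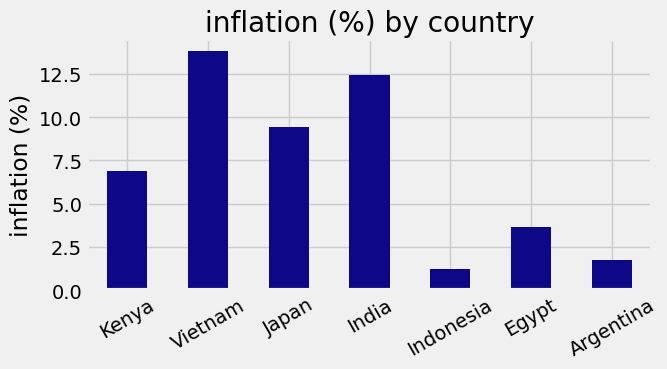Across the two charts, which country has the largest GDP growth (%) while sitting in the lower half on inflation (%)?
Chart 2 median inflation (%) ≈ 6; below-median countries: Indonesia, Egypt, Argentina. Among those, Indonesia has the highest GDP growth (%) (≈ 7).

Indonesia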